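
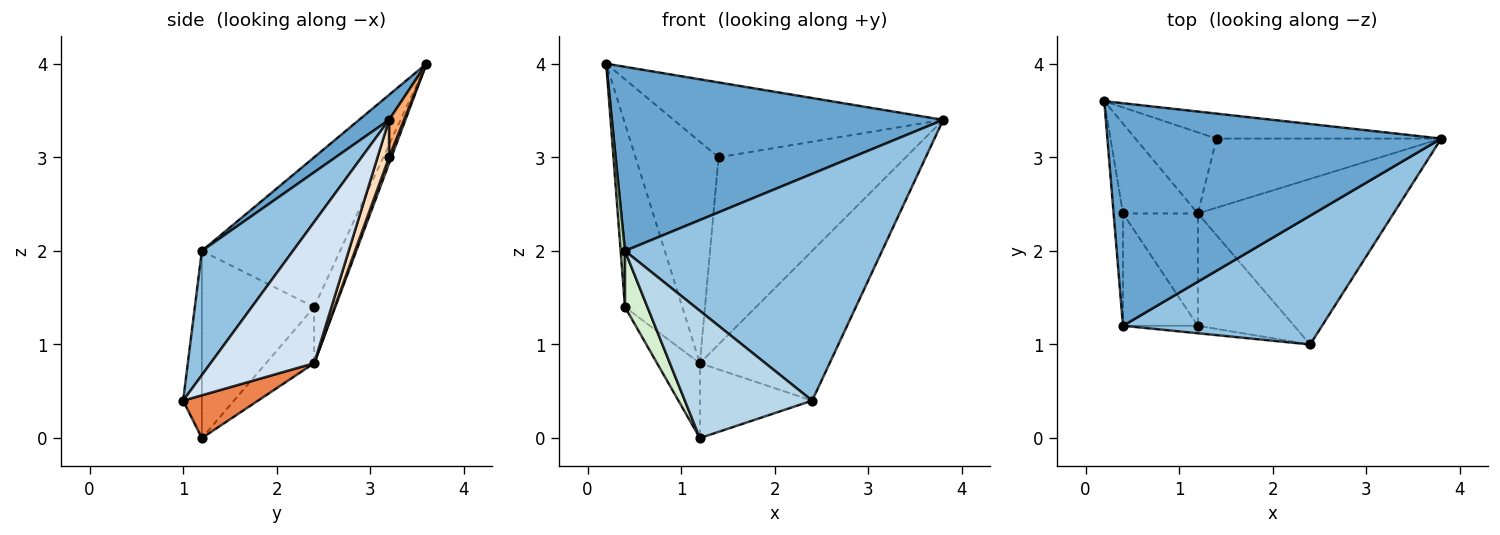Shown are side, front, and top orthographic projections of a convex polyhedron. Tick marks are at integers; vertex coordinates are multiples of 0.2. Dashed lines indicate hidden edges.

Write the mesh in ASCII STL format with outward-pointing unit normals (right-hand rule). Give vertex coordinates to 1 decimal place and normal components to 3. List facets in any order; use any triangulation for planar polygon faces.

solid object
 facet normal 0.058 -0.636 0.769
  outer loop
   vertex 0.4 1.2 2.0
   vertex 3.8 3.2 3.4
   vertex 0.2 3.6 4.0
  endloop
 endfacet
 facet normal 0.294 -0.831 0.472
  outer loop
   vertex 0.4 1.2 2.0
   vertex 2.4 1.0 0.4
   vertex 3.8 3.2 3.4
  endloop
 endfacet
 facet normal -0.145 -0.988 -0.058
  outer loop
   vertex 0.4 1.2 2.0
   vertex 1.2 1.2 0.0
   vertex 2.4 1.0 0.4
  endloop
 endfacet
 facet normal 0.472 0.591 -0.654
  outer loop
   vertex 1.2 2.4 0.8
   vertex 3.8 3.2 3.4
   vertex 2.4 1.0 0.4
  endloop
 endfacet
 facet normal 0.347 0.520 -0.780
  outer loop
   vertex 1.2 2.4 0.8
   vertex 2.4 1.0 0.4
   vertex 1.2 1.2 0.0
  endloop
 endfacet
 facet normal 0.053 0.947 -0.316
  outer loop
   vertex 1.4 3.2 3.0
   vertex 0.2 3.6 4.0
   vertex 3.8 3.2 3.4
  endloop
 endfacet
 facet normal 0.026 0.939 -0.344
  outer loop
   vertex 1.4 3.2 3.0
   vertex 1.2 2.4 0.8
   vertex 0.2 3.6 4.0
  endloop
 endfacet
 facet normal 0.058 0.937 -0.346
  outer loop
   vertex 1.4 3.2 3.0
   vertex 3.8 3.2 3.4
   vertex 1.2 2.4 0.8
  endloop
 endfacet
 facet normal -0.313 0.853 -0.418
  outer loop
   vertex 0.4 2.4 1.4
   vertex 0.2 3.6 4.0
   vertex 1.2 2.4 0.8
  endloop
 endfacet
 facet normal -0.529 0.471 -0.706
  outer loop
   vertex 0.4 2.4 1.4
   vertex 1.2 2.4 0.8
   vertex 1.2 1.2 0.0
  endloop
 endfacet
 facet normal -0.998 -0.031 -0.062
  outer loop
   vertex 0.4 2.4 1.4
   vertex 0.4 1.2 2.0
   vertex 0.2 3.6 4.0
  endloop
 endfacet
 facet normal -0.913 -0.183 -0.365
  outer loop
   vertex 0.4 2.4 1.4
   vertex 1.2 1.2 0.0
   vertex 0.4 1.2 2.0
  endloop
 endfacet
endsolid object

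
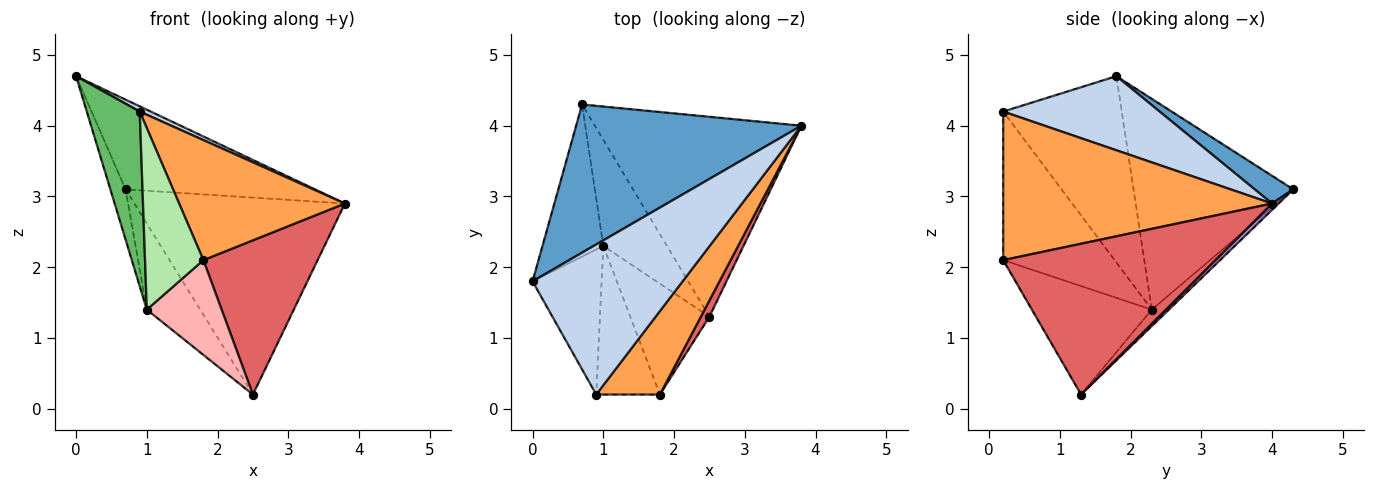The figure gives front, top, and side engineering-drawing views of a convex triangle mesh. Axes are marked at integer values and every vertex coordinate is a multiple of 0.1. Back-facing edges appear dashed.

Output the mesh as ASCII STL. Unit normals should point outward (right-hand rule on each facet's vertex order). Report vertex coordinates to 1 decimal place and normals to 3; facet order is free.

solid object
 facet normal 0.105 0.515 0.851
  outer loop
   vertex 0.7 4.3 3.1
   vertex 0.0 1.8 4.7
   vertex 3.8 4.0 2.9
  endloop
 endfacet
 facet normal 0.443 -0.031 0.896
  outer loop
   vertex 0.9 0.2 4.2
   vertex 3.8 4.0 2.9
   vertex 0.0 1.8 4.7
  endloop
 endfacet
 facet normal 0.800 -0.493 0.343
  outer loop
   vertex 0.9 0.2 4.2
   vertex 1.8 0.2 2.1
   vertex 3.8 4.0 2.9
  endloop
 endfacet
 facet normal -0.957 0.091 -0.276
  outer loop
   vertex 1.0 2.3 1.4
   vertex 0.0 1.8 4.7
   vertex 0.7 4.3 3.1
  endloop
 endfacet
 facet normal -0.865 -0.386 -0.321
  outer loop
   vertex 1.0 2.3 1.4
   vertex 0.9 0.2 4.2
   vertex 0.0 1.8 4.7
  endloop
 endfacet
 facet normal -0.828 -0.434 -0.355
  outer loop
   vertex 1.0 2.3 1.4
   vertex 1.8 0.2 2.1
   vertex 0.9 0.2 4.2
  endloop
 endfacet
 facet normal 0.879 -0.473 0.050
  outer loop
   vertex 2.5 1.3 0.2
   vertex 3.8 4.0 2.9
   vertex 1.8 0.2 2.1
  endloop
 endfacet
 facet normal -0.721 -0.450 -0.526
  outer loop
   vertex 2.5 1.3 0.2
   vertex 1.8 0.2 2.1
   vertex 1.0 2.3 1.4
  endloop
 endfacet
 facet normal 0.022 0.702 -0.712
  outer loop
   vertex 2.5 1.3 0.2
   vertex 0.7 4.3 3.1
   vertex 3.8 4.0 2.9
  endloop
 endfacet
 facet normal -0.197 0.618 -0.761
  outer loop
   vertex 2.5 1.3 0.2
   vertex 1.0 2.3 1.4
   vertex 0.7 4.3 3.1
  endloop
 endfacet
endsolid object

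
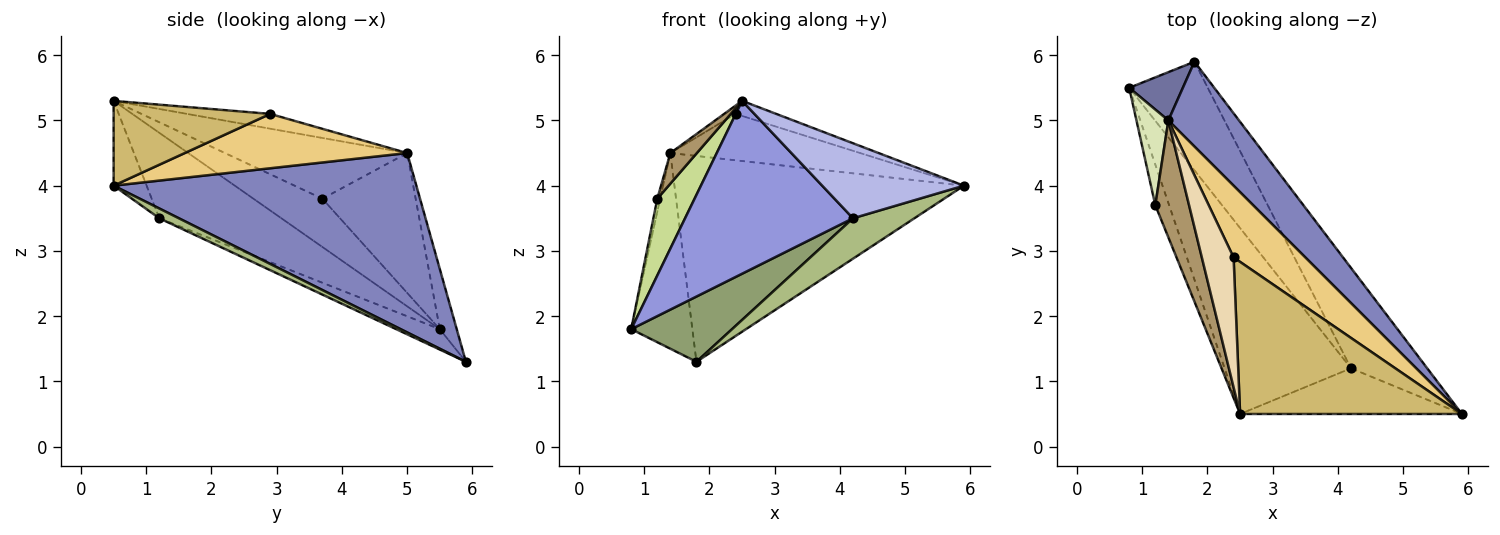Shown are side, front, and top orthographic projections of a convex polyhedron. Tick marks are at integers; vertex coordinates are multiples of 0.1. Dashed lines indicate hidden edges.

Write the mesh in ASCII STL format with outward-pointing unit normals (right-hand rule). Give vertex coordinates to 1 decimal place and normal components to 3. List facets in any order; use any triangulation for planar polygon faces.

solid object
 facet normal -0.259 0.938 0.231
  outer loop
   vertex 1.4 5.0 4.5
   vertex 1.8 5.9 1.3
   vertex 0.8 5.5 1.8
  endloop
 endfacet
 facet normal 0.695 0.665 0.274
  outer loop
   vertex 1.4 5.0 4.5
   vertex 5.9 0.5 4.0
   vertex 1.8 5.9 1.3
  endloop
 endfacet
 facet normal -0.444 -0.610 -0.656
  outer loop
   vertex 4.2 1.2 3.5
   vertex 2.5 0.5 5.3
   vertex 0.8 5.5 1.8
  endloop
 endfacet
 facet normal -0.195 -0.838 -0.510
  outer loop
   vertex 4.2 1.2 3.5
   vertex 5.9 0.5 4.0
   vertex 2.5 0.5 5.3
  endloop
 endfacet
 facet normal -0.217 -0.503 -0.837
  outer loop
   vertex 4.2 1.2 3.5
   vertex 0.8 5.5 1.8
   vertex 1.8 5.9 1.3
  endloop
 endfacet
 facet normal 0.118 -0.371 -0.921
  outer loop
   vertex 4.2 1.2 3.5
   vertex 1.8 5.9 1.3
   vertex 5.9 0.5 4.0
  endloop
 endfacet
 facet normal -0.853 -0.461 -0.244
  outer loop
   vertex 1.2 3.7 3.8
   vertex 0.8 5.5 1.8
   vertex 2.5 0.5 5.3
  endloop
 endfacet
 facet normal -0.975 0.030 0.222
  outer loop
   vertex 1.2 3.7 3.8
   vertex 1.4 5.0 4.5
   vertex 0.8 5.5 1.8
  endloop
 endfacet
 facet normal -0.867 -0.126 0.482
  outer loop
   vertex 1.2 3.7 3.8
   vertex 2.5 0.5 5.3
   vertex 1.4 5.0 4.5
  endloop
 endfacet
 facet normal 0.356 0.092 0.930
  outer loop
   vertex 2.4 2.9 5.1
   vertex 2.5 0.5 5.3
   vertex 5.9 0.5 4.0
  endloop
 endfacet
 facet normal 0.537 0.458 0.709
  outer loop
   vertex 2.4 2.9 5.1
   vertex 5.9 0.5 4.0
   vertex 1.4 5.0 4.5
  endloop
 endfacet
 facet normal -0.421 0.058 0.905
  outer loop
   vertex 2.4 2.9 5.1
   vertex 1.4 5.0 4.5
   vertex 2.5 0.5 5.3
  endloop
 endfacet
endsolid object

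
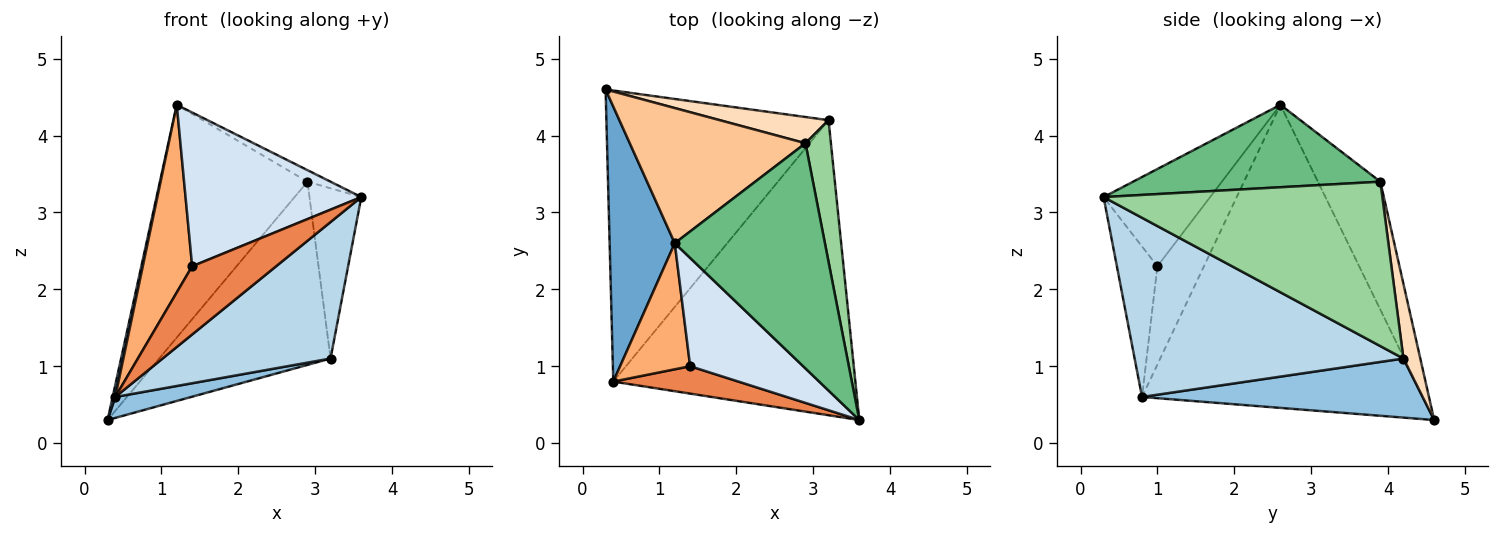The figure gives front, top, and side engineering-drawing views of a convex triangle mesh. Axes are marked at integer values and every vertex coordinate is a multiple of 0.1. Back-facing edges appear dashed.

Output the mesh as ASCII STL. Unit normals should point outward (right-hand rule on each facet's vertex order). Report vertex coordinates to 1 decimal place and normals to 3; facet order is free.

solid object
 facet normal -0.978 -0.009 0.210
  outer loop
   vertex 0.4 0.8 0.6
   vertex 1.2 2.6 4.4
   vertex 0.3 4.6 0.3
  endloop
 endfacet
 facet normal 0.256 -0.069 -0.964
  outer loop
   vertex 3.2 4.2 1.1
   vertex 0.4 0.8 0.6
   vertex 0.3 4.6 0.3
  endloop
 endfacet
 facet normal 0.558 -0.348 -0.753
  outer loop
   vertex 3.2 4.2 1.1
   vertex 3.6 0.3 3.2
   vertex 0.4 0.8 0.6
  endloop
 endfacet
 facet normal -0.444 -0.733 0.516
  outer loop
   vertex 1.4 1.0 2.3
   vertex 3.6 0.3 3.2
   vertex 1.2 2.6 4.4
  endloop
 endfacet
 facet normal -0.409 -0.847 0.340
  outer loop
   vertex 1.4 1.0 2.3
   vertex 0.4 0.8 0.6
   vertex 3.6 0.3 3.2
  endloop
 endfacet
 facet normal -0.616 -0.654 0.439
  outer loop
   vertex 1.4 1.0 2.3
   vertex 1.2 2.6 4.4
   vertex 0.4 0.8 0.6
  endloop
 endfacet
 facet normal -0.344 0.812 0.472
  outer loop
   vertex 2.9 3.9 3.4
   vertex 0.3 4.6 0.3
   vertex 1.2 2.6 4.4
  endloop
 endfacet
 facet normal 0.097 0.985 0.141
  outer loop
   vertex 2.9 3.9 3.4
   vertex 3.2 4.2 1.1
   vertex 0.3 4.6 0.3
  endloop
 endfacet
 facet normal 0.481 0.045 0.876
  outer loop
   vertex 2.9 3.9 3.4
   vertex 1.2 2.6 4.4
   vertex 3.6 0.3 3.2
  endloop
 endfacet
 facet normal 0.972 0.181 0.150
  outer loop
   vertex 2.9 3.9 3.4
   vertex 3.6 0.3 3.2
   vertex 3.2 4.2 1.1
  endloop
 endfacet
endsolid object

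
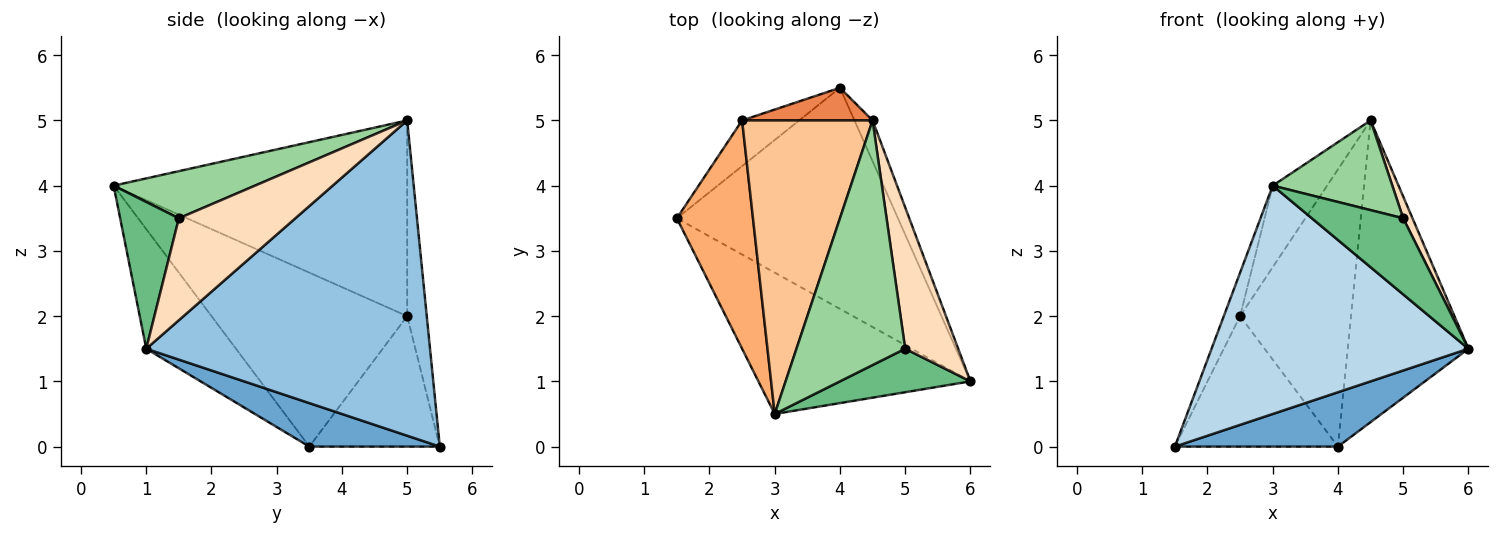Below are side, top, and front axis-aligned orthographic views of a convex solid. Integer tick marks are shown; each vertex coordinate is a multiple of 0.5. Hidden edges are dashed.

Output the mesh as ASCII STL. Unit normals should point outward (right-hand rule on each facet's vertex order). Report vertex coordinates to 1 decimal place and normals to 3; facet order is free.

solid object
 facet normal 0.188 -0.235 -0.954
  outer loop
   vertex 4.0 5.5 0.0
   vertex 6.0 1.0 1.5
   vertex 1.5 3.5 0.0
  endloop
 endfacet
 facet normal 0.919 0.391 -0.053
  outer loop
   vertex 4.5 5.0 5.0
   vertex 6.0 1.0 1.5
   vertex 4.0 5.5 0.0
  endloop
 endfacet
 facet normal -0.285 -0.815 -0.505
  outer loop
   vertex 3.0 0.5 4.0
   vertex 1.5 3.5 0.0
   vertex 6.0 1.0 1.5
  endloop
 endfacet
 facet normal -0.603 0.753 -0.264
  outer loop
   vertex 2.5 5.0 2.0
   vertex 4.0 5.5 0.0
   vertex 1.5 3.5 0.0
  endloop
 endfacet
 facet normal -0.173 0.978 0.115
  outer loop
   vertex 2.5 5.0 2.0
   vertex 4.5 5.0 5.0
   vertex 4.0 5.5 0.0
  endloop
 endfacet
 facet normal -0.913 0.076 0.400
  outer loop
   vertex 2.5 5.0 2.0
   vertex 1.5 3.5 0.0
   vertex 3.0 0.5 4.0
  endloop
 endfacet
 facet normal -0.822 0.152 0.548
  outer loop
   vertex 2.5 5.0 2.0
   vertex 3.0 0.5 4.0
   vertex 4.5 5.0 5.0
  endloop
 endfacet
 facet normal 0.885 -0.071 0.460
  outer loop
   vertex 5.0 1.5 3.5
   vertex 6.0 1.0 1.5
   vertex 4.5 5.0 5.0
  endloop
 endfacet
 facet normal 0.487 -0.758 0.433
  outer loop
   vertex 5.0 1.5 3.5
   vertex 3.0 0.5 4.0
   vertex 6.0 1.0 1.5
  endloop
 endfacet
 facet normal 0.377 -0.319 0.870
  outer loop
   vertex 5.0 1.5 3.5
   vertex 4.5 5.0 5.0
   vertex 3.0 0.5 4.0
  endloop
 endfacet
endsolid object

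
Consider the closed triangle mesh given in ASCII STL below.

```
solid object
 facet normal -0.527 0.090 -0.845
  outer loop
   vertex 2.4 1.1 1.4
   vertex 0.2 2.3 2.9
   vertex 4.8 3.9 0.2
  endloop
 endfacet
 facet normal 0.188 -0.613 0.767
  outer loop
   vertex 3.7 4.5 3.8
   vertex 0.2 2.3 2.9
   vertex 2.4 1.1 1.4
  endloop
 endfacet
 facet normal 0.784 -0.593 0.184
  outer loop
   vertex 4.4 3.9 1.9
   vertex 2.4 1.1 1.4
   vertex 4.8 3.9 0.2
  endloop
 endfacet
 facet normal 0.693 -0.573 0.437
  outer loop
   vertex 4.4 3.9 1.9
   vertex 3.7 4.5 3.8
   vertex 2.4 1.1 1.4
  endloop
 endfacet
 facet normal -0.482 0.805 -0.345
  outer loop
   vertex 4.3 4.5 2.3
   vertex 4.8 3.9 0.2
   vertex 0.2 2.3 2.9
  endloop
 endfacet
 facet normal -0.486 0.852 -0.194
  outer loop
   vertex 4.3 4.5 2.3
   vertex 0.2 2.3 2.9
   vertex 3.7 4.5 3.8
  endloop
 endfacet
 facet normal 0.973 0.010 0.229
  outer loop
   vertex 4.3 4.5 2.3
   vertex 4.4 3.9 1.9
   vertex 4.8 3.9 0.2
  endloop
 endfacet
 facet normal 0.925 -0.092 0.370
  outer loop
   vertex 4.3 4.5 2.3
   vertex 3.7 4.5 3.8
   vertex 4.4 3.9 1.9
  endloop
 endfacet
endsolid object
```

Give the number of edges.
12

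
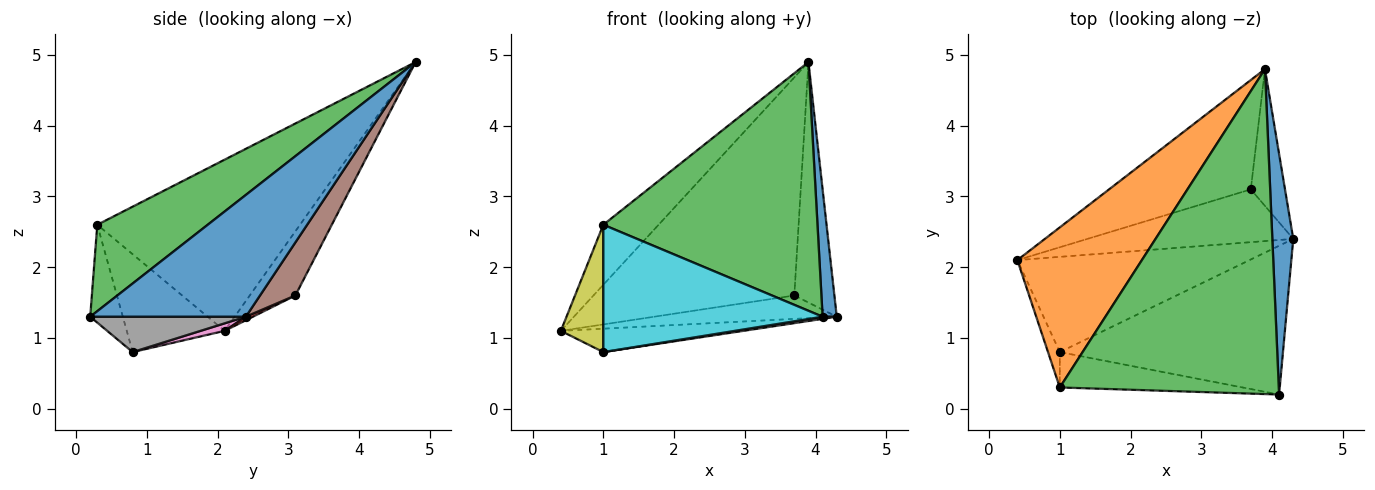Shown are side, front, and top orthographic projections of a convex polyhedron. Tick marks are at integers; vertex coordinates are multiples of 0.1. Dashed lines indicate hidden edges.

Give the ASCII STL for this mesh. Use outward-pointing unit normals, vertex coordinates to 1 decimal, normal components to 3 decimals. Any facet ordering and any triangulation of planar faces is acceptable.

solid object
 facet normal 0.982 -0.089 0.169
  outer loop
   vertex 4.1 0.2 1.3
   vertex 4.3 2.4 1.3
   vertex 3.9 4.8 4.9
  endloop
 endfacet
 facet normal -0.790 0.215 0.574
  outer loop
   vertex 1.0 0.3 2.6
   vertex 3.9 4.8 4.9
   vertex 0.4 2.1 1.1
  endloop
 endfacet
 facet normal 0.299 -0.580 0.758
  outer loop
   vertex 1.0 0.3 2.6
   vertex 4.1 0.2 1.3
   vertex 3.9 4.8 4.9
  endloop
 endfacet
 facet normal 0.016 0.405 -0.914
  outer loop
   vertex 3.7 3.1 1.6
   vertex 4.3 2.4 1.3
   vertex 0.4 2.1 1.1
  endloop
 endfacet
 facet normal -0.199 0.876 -0.439
  outer loop
   vertex 3.7 3.1 1.6
   vertex 0.4 2.1 1.1
   vertex 3.9 4.8 4.9
  endloop
 endfacet
 facet normal 0.609 0.690 -0.392
  outer loop
   vertex 3.7 3.1 1.6
   vertex 3.9 4.8 4.9
   vertex 4.3 2.4 1.3
  endloop
 endfacet
 facet normal 0.031 0.238 -0.971
  outer loop
   vertex 1.0 0.8 0.8
   vertex 0.4 2.1 1.1
   vertex 4.3 2.4 1.3
  endloop
 endfacet
 facet normal 0.157 -0.014 -0.988
  outer loop
   vertex 1.0 0.8 0.8
   vertex 4.3 2.4 1.3
   vertex 4.1 0.2 1.3
  endloop
 endfacet
 facet normal -0.912 -0.396 -0.110
  outer loop
   vertex 1.0 0.8 0.8
   vertex 1.0 0.3 2.6
   vertex 0.4 2.1 1.1
  endloop
 endfacet
 facet normal -0.142 -0.954 -0.265
  outer loop
   vertex 1.0 0.8 0.8
   vertex 4.1 0.2 1.3
   vertex 1.0 0.3 2.6
  endloop
 endfacet
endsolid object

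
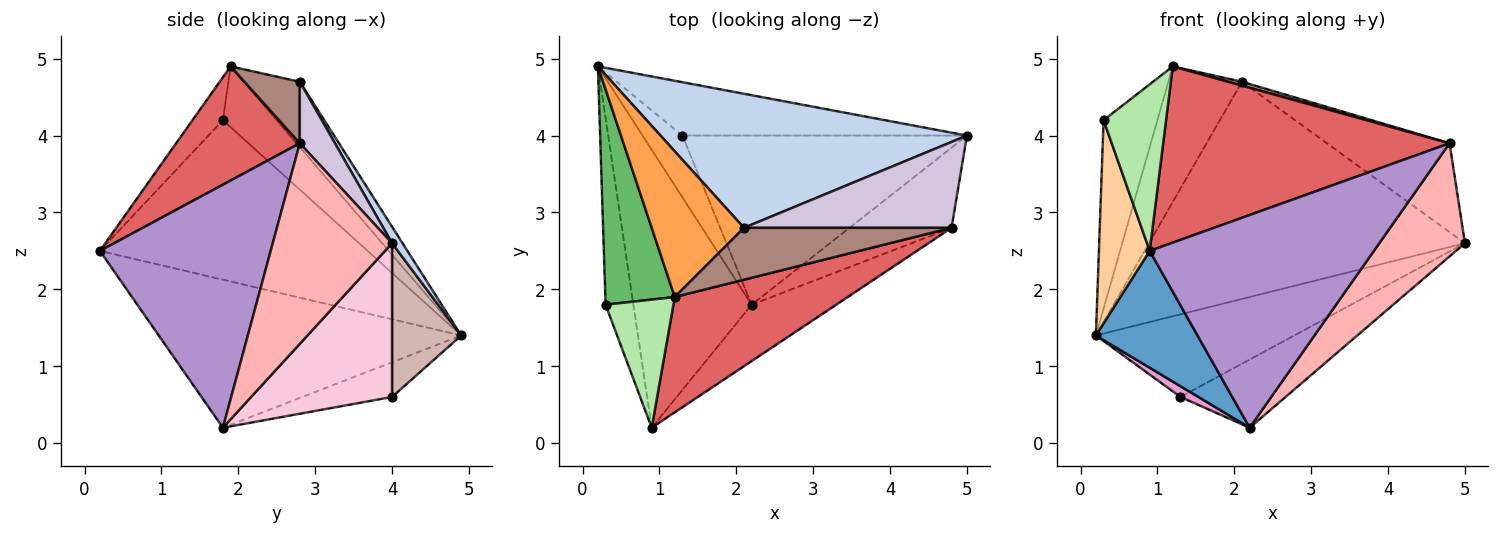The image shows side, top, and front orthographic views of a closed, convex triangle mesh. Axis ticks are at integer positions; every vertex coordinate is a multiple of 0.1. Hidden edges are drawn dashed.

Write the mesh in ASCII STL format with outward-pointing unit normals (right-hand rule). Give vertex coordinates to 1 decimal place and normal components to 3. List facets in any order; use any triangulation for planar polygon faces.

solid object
 facet normal -0.756 -0.254 -0.604
  outer loop
   vertex 2.2 1.8 0.2
   vertex 0.9 0.2 2.5
   vertex 0.2 4.9 1.4
  endloop
 endfacet
 facet normal 0.028 0.851 0.525
  outer loop
   vertex 2.1 2.8 4.7
   vertex 5.0 4.0 2.6
   vertex 0.2 4.9 1.4
  endloop
 endfacet
 facet normal -0.460 0.605 0.650
  outer loop
   vertex 2.1 2.8 4.7
   vertex 0.2 4.9 1.4
   vertex 1.2 1.9 4.9
  endloop
 endfacet
 facet normal -0.968 -0.184 -0.169
  outer loop
   vertex 0.3 1.8 4.2
   vertex 0.2 4.9 1.4
   vertex 0.9 0.2 2.5
  endloop
 endfacet
 facet normal -0.550 0.550 0.629
  outer loop
   vertex 0.3 1.8 4.2
   vertex 1.2 1.9 4.9
   vertex 0.2 4.9 1.4
  endloop
 endfacet
 facet normal -0.360 -0.739 0.569
  outer loop
   vertex 0.3 1.8 4.2
   vertex 0.9 0.2 2.5
   vertex 1.2 1.9 4.9
  endloop
 endfacet
 facet normal 0.340 -0.787 0.515
  outer loop
   vertex 4.8 2.8 3.9
   vertex 1.2 1.9 4.9
   vertex 0.9 0.2 2.5
  endloop
 endfacet
 facet normal 0.751 -0.539 -0.382
  outer loop
   vertex 4.8 2.8 3.9
   vertex 2.2 1.8 0.2
   vertex 5.0 4.0 2.6
  endloop
 endfacet
 facet normal 0.593 -0.778 -0.206
  outer loop
   vertex 4.8 2.8 3.9
   vertex 0.9 0.2 2.5
   vertex 2.2 1.8 0.2
  endloop
 endfacet
 facet normal 0.202 0.704 0.681
  outer loop
   vertex 4.8 2.8 3.9
   vertex 5.0 4.0 2.6
   vertex 2.1 2.8 4.7
  endloop
 endfacet
 facet normal 0.283 -0.071 0.956
  outer loop
   vertex 4.8 2.8 3.9
   vertex 2.1 2.8 4.7
   vertex 1.2 1.9 4.9
  endloop
 endfacet
 facet normal 0.281 0.806 -0.520
  outer loop
   vertex 1.3 4.0 0.6
   vertex 0.2 4.9 1.4
   vertex 5.0 4.0 2.6
  endloop
 endfacet
 facet normal -0.651 -0.130 -0.748
  outer loop
   vertex 1.3 4.0 0.6
   vertex 2.2 1.8 0.2
   vertex 0.2 4.9 1.4
  endloop
 endfacet
 facet normal 0.448 0.334 -0.829
  outer loop
   vertex 1.3 4.0 0.6
   vertex 5.0 4.0 2.6
   vertex 2.2 1.8 0.2
  endloop
 endfacet
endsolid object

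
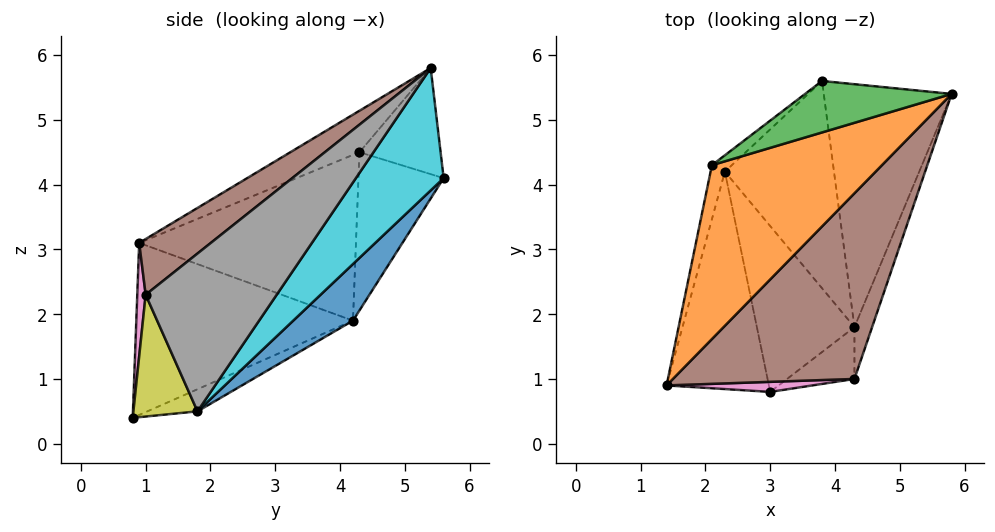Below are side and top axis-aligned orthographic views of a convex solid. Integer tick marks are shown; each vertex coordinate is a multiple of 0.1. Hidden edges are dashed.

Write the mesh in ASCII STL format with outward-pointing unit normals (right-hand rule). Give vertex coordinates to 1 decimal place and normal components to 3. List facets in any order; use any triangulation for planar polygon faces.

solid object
 facet normal -0.858 0.048 -0.511
  outer loop
   vertex 2.3 4.2 1.9
   vertex 3.0 0.8 0.4
   vertex 1.4 0.9 3.1
  endloop
 endfacet
 facet normal -0.224 -0.331 0.917
  outer loop
   vertex 2.1 4.3 4.5
   vertex 1.4 0.9 3.1
   vertex 5.8 5.4 5.8
  endloop
 endfacet
 facet normal -0.411 0.713 0.568
  outer loop
   vertex 2.1 4.3 4.5
   vertex 5.8 5.4 5.8
   vertex 3.8 5.6 4.1
  endloop
 endfacet
 facet normal -0.969 0.234 -0.084
  outer loop
   vertex 2.1 4.3 4.5
   vertex 2.3 4.2 1.9
   vertex 1.4 0.9 3.1
  endloop
 endfacet
 facet normal -0.617 0.783 -0.078
  outer loop
   vertex 2.1 4.3 4.5
   vertex 3.8 5.6 4.1
   vertex 2.3 4.2 1.9
  endloop
 endfacet
 facet normal 0.222 -0.652 0.725
  outer loop
   vertex 4.3 1.0 2.3
   vertex 5.8 5.4 5.8
   vertex 1.4 0.9 3.1
  endloop
 endfacet
 facet normal 0.053 -0.996 0.068
  outer loop
   vertex 4.3 1.0 2.3
   vertex 1.4 0.9 3.1
   vertex 3.0 0.8 0.4
  endloop
 endfacet
 facet normal 0.964 -0.243 -0.108
  outer loop
   vertex 4.3 1.8 0.5
   vertex 5.8 5.4 5.8
   vertex 4.3 1.0 2.3
  endloop
 endfacet
 facet normal 0.592 -0.737 -0.327
  outer loop
   vertex 4.3 1.8 0.5
   vertex 4.3 1.0 2.3
   vertex 3.0 0.8 0.4
  endloop
 endfacet
 facet normal 0.547 0.613 -0.571
  outer loop
   vertex 4.3 1.8 0.5
   vertex 3.8 5.6 4.1
   vertex 5.8 5.4 5.8
  endloop
 endfacet
 facet normal 0.342 0.670 -0.659
  outer loop
   vertex 4.3 1.8 0.5
   vertex 2.3 4.2 1.9
   vertex 3.8 5.6 4.1
  endloop
 endfacet
 facet normal -0.206 0.359 -0.910
  outer loop
   vertex 4.3 1.8 0.5
   vertex 3.0 0.8 0.4
   vertex 2.3 4.2 1.9
  endloop
 endfacet
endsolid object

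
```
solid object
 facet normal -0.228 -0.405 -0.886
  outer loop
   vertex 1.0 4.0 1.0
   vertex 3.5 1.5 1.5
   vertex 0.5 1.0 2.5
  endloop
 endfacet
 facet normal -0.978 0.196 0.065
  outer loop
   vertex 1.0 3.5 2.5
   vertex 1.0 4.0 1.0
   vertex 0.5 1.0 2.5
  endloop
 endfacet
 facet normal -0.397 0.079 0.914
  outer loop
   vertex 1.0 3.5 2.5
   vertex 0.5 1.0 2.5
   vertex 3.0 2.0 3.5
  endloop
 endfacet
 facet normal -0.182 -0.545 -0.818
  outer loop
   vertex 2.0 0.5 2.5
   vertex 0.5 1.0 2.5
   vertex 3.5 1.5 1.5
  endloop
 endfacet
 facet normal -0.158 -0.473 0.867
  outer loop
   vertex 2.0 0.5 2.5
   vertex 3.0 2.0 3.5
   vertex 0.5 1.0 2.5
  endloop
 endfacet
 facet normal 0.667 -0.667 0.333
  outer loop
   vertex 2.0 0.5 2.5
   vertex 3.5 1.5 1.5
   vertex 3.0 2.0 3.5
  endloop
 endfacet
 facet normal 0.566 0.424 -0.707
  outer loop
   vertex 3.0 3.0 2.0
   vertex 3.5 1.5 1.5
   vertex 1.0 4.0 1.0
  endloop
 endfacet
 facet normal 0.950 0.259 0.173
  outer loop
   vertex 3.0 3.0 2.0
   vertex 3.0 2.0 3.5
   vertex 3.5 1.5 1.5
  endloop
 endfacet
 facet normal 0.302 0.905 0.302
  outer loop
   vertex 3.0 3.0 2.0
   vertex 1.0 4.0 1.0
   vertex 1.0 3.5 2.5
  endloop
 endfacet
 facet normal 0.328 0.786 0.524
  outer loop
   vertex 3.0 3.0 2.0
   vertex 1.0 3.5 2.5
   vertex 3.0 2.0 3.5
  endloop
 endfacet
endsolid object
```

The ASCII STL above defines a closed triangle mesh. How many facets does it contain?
10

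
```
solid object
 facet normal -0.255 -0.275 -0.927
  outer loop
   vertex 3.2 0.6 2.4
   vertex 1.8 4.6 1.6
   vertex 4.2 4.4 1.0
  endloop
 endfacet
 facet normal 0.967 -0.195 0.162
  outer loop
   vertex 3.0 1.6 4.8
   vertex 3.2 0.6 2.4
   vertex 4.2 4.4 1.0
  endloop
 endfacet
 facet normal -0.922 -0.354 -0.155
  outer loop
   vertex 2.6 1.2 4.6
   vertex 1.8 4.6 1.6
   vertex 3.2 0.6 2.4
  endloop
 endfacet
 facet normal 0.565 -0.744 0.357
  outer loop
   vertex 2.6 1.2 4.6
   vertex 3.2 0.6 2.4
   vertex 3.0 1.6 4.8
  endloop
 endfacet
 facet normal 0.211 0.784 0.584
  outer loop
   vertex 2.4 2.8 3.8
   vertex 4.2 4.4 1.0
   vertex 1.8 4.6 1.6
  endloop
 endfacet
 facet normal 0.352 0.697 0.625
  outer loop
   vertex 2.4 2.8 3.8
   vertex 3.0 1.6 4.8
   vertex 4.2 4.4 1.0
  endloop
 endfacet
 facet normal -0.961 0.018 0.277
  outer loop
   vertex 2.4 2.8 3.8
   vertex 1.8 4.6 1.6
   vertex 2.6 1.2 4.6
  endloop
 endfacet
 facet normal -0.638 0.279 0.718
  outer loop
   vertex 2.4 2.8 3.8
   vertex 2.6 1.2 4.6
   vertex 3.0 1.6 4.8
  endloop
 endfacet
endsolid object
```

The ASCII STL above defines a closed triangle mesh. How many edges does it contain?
12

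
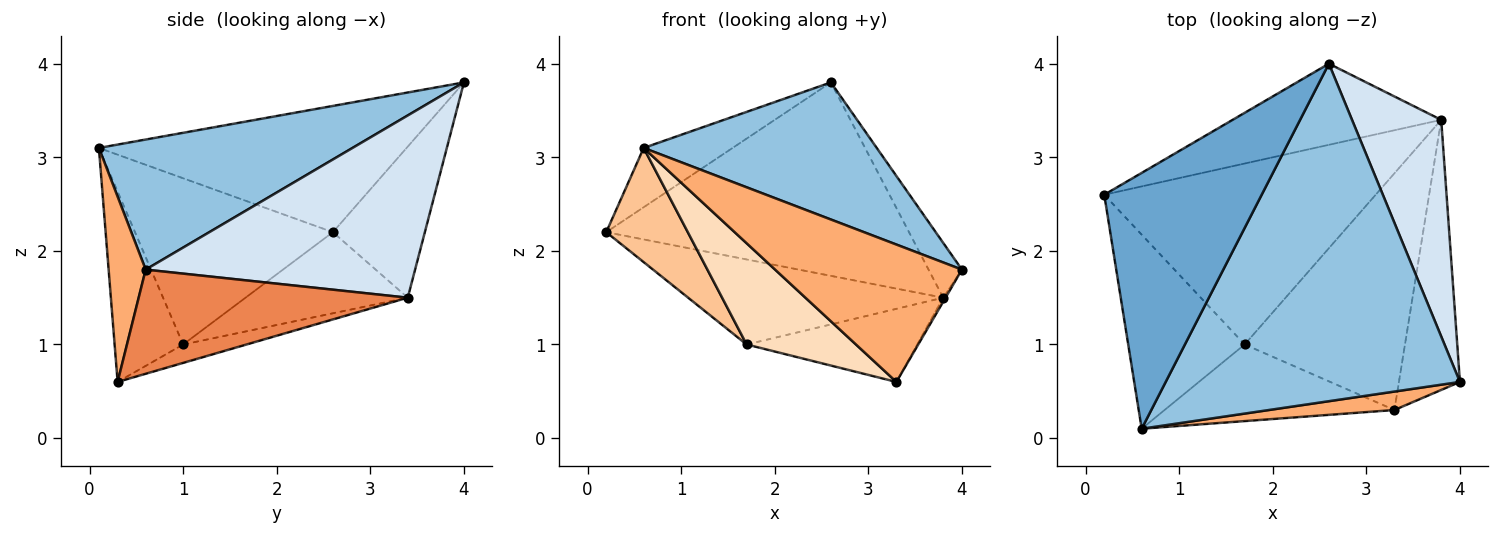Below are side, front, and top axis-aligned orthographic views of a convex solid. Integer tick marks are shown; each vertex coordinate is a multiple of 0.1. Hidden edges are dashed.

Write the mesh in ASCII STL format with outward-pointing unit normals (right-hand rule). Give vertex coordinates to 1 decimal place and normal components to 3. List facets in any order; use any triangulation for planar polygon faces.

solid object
 facet normal -0.616 0.178 0.768
  outer loop
   vertex 0.6 0.1 3.1
   vertex 2.6 4.0 3.8
   vertex 0.2 2.6 2.2
  endloop
 endfacet
 facet normal 0.379 -0.348 0.857
  outer loop
   vertex 0.6 0.1 3.1
   vertex 4.0 0.6 1.8
   vertex 2.6 4.0 3.8
  endloop
 endfacet
 facet normal -0.270 0.888 -0.372
  outer loop
   vertex 3.8 3.4 1.5
   vertex 0.2 2.6 2.2
   vertex 2.6 4.0 3.8
  endloop
 endfacet
 facet normal 0.893 0.111 0.437
  outer loop
   vertex 3.8 3.4 1.5
   vertex 2.6 4.0 3.8
   vertex 4.0 0.6 1.8
  endloop
 endfacet
 facet normal 0.863 0.008 -0.505
  outer loop
   vertex 3.3 0.3 0.6
   vertex 3.8 3.4 1.5
   vertex 4.0 0.6 1.8
  endloop
 endfacet
 facet normal 0.193 -0.972 0.131
  outer loop
   vertex 3.3 0.3 0.6
   vertex 4.0 0.6 1.8
   vertex 0.6 0.1 3.1
  endloop
 endfacet
 facet normal -0.776 -0.320 -0.544
  outer loop
   vertex 1.7 1.0 1.0
   vertex 0.6 0.1 3.1
   vertex 0.2 2.6 2.2
  endloop
 endfacet
 facet normal -0.447 -0.713 -0.540
  outer loop
   vertex 1.7 1.0 1.0
   vertex 3.3 0.3 0.6
   vertex 0.6 0.1 3.1
  endloop
 endfacet
 facet normal -0.261 0.410 -0.874
  outer loop
   vertex 1.7 1.0 1.0
   vertex 0.2 2.6 2.2
   vertex 3.8 3.4 1.5
  endloop
 endfacet
 facet normal -0.109 0.293 -0.950
  outer loop
   vertex 1.7 1.0 1.0
   vertex 3.8 3.4 1.5
   vertex 3.3 0.3 0.6
  endloop
 endfacet
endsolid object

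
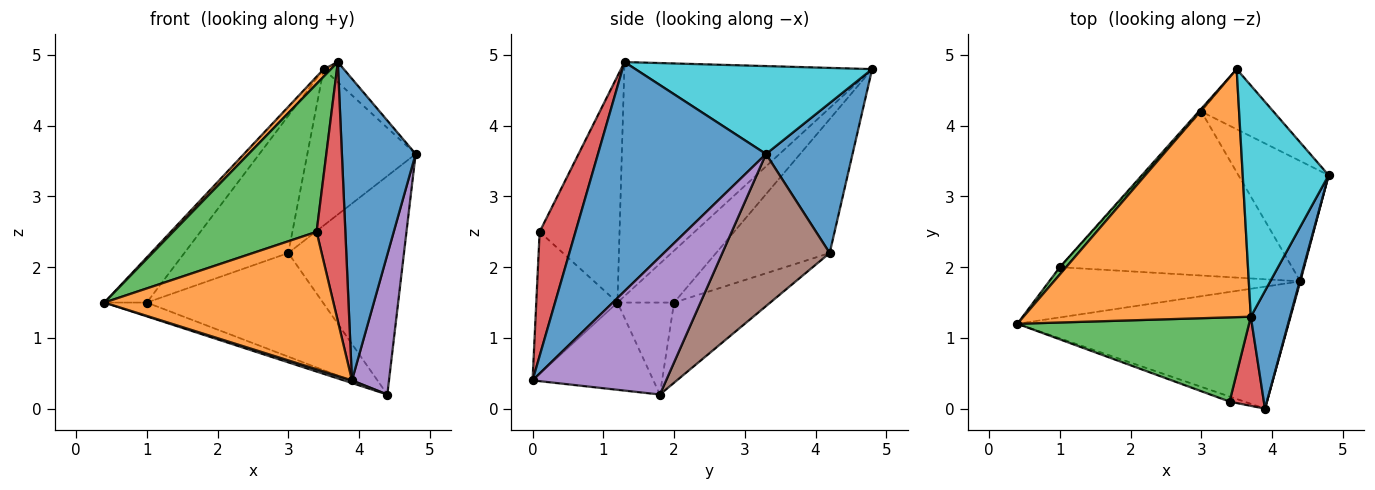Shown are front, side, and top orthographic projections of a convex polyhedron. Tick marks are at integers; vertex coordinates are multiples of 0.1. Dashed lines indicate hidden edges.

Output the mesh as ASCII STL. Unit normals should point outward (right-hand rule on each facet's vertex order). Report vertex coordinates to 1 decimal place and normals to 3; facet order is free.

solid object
 facet normal 0.905 -0.397 0.155
  outer loop
   vertex 3.7 1.3 4.9
   vertex 3.9 0.0 0.4
   vertex 4.8 3.3 3.6
  endloop
 endfacet
 facet normal -0.334 -0.942 -0.035
  outer loop
   vertex 3.4 0.1 2.5
   vertex 0.4 1.2 1.5
   vertex 3.9 0.0 0.4
  endloop
 endfacet
 facet normal -0.435 -0.782 0.446
  outer loop
   vertex 3.4 0.1 2.5
   vertex 3.7 1.3 4.9
   vertex 0.4 1.2 1.5
  endloop
 endfacet
 facet normal 0.762 -0.612 0.211
  outer loop
   vertex 3.4 0.1 2.5
   vertex 3.9 0.0 0.4
   vertex 3.7 1.3 4.9
  endloop
 endfacet
 facet normal 0.964 -0.267 0.005
  outer loop
   vertex 4.4 1.8 0.2
   vertex 4.8 3.3 3.6
   vertex 3.9 0.0 0.4
  endloop
 endfacet
 facet normal 0.631 0.680 -0.374
  outer loop
   vertex 4.4 1.8 0.2
   vertex 3.0 4.2 2.2
   vertex 4.8 3.3 3.6
  endloop
 endfacet
 facet normal -0.280 0.513 -0.811
  outer loop
   vertex 4.4 1.8 0.2
   vertex 1.0 2.0 1.5
   vertex 3.0 4.2 2.2
  endloop
 endfacet
 facet normal -0.306 -0.021 -0.952
  outer loop
   vertex 4.4 1.8 0.2
   vertex 3.9 0.0 0.4
   vertex 0.4 1.2 1.5
  endloop
 endfacet
 facet normal -0.333 0.250 -0.909
  outer loop
   vertex 4.4 1.8 0.2
   vertex 0.4 1.2 1.5
   vertex 1.0 2.0 1.5
  endloop
 endfacet
 facet normal 0.714 0.061 0.698
  outer loop
   vertex 3.5 4.8 4.8
   vertex 3.7 1.3 4.9
   vertex 4.8 3.3 3.6
  endloop
 endfacet
 facet normal 0.598 0.748 -0.288
  outer loop
   vertex 3.5 4.8 4.8
   vertex 4.8 3.3 3.6
   vertex 3.0 4.2 2.2
  endloop
 endfacet
 facet normal -0.717 -0.021 0.697
  outer loop
   vertex 3.5 4.8 4.8
   vertex 0.4 1.2 1.5
   vertex 3.7 1.3 4.9
  endloop
 endfacet
 facet normal -0.796 0.597 0.097
  outer loop
   vertex 3.5 4.8 4.8
   vertex 1.0 2.0 1.5
   vertex 0.4 1.2 1.5
  endloop
 endfacet
 facet normal -0.738 0.675 -0.014
  outer loop
   vertex 3.5 4.8 4.8
   vertex 3.0 4.2 2.2
   vertex 1.0 2.0 1.5
  endloop
 endfacet
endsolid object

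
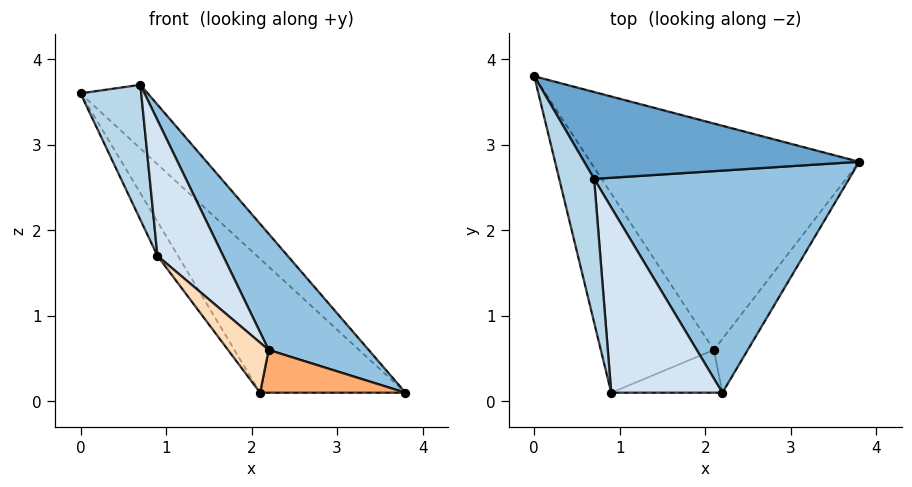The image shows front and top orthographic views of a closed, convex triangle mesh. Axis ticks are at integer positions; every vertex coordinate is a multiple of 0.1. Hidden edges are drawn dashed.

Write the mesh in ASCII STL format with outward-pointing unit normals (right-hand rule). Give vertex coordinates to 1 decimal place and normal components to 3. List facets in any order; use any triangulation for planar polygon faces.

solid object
 facet normal 0.668 0.440 0.600
  outer loop
   vertex 0.7 2.6 3.7
   vertex 3.8 2.8 0.1
   vertex 0.0 3.8 3.6
  endloop
 endfacet
 facet normal 0.727 -0.318 0.608
  outer loop
   vertex 0.7 2.6 3.7
   vertex 2.2 0.1 0.6
   vertex 3.8 2.8 0.1
  endloop
 endfacet
 facet normal -0.788 -0.422 0.449
  outer loop
   vertex 0.9 0.1 1.7
   vertex 0.7 2.6 3.7
   vertex 0.0 3.8 3.6
  endloop
 endfacet
 facet normal 0.564 -0.488 0.666
  outer loop
   vertex 0.9 0.1 1.7
   vertex 2.2 0.1 0.6
   vertex 0.7 2.6 3.7
  endloop
 endfacet
 facet normal -0.550 0.425 -0.719
  outer loop
   vertex 2.1 0.6 0.1
   vertex 0.0 3.8 3.6
   vertex 3.8 2.8 0.1
  endloop
 endfacet
 facet normal 0.627 -0.485 -0.610
  outer loop
   vertex 2.1 0.6 0.1
   vertex 3.8 2.8 0.1
   vertex 2.2 0.1 0.6
  endloop
 endfacet
 facet normal -0.811 0.099 -0.577
  outer loop
   vertex 2.1 0.6 0.1
   vertex 0.9 0.1 1.7
   vertex 0.0 3.8 3.6
  endloop
 endfacet
 facet normal -0.482 -0.666 -0.570
  outer loop
   vertex 2.1 0.6 0.1
   vertex 2.2 0.1 0.6
   vertex 0.9 0.1 1.7
  endloop
 endfacet
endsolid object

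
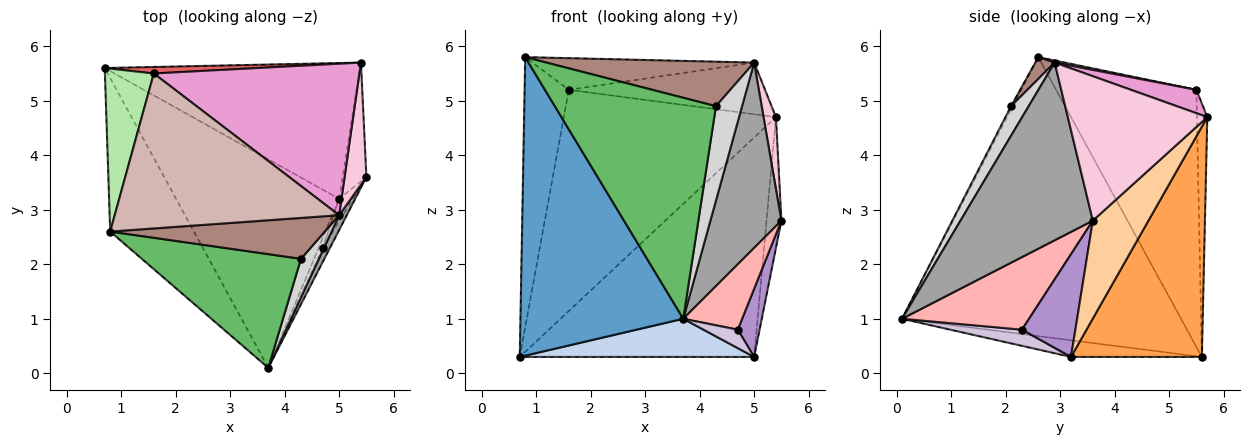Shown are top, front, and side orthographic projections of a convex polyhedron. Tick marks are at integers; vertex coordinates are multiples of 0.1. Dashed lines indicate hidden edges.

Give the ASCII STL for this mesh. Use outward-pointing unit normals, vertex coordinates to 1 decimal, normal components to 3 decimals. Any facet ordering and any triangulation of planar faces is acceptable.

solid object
 facet normal -0.836 -0.488 -0.251
  outer loop
   vertex 0.8 2.6 5.8
   vertex 0.7 5.6 0.3
   vertex 3.7 0.1 1.0
  endloop
 endfacet
 facet normal -0.100 -0.179 -0.979
  outer loop
   vertex 5.0 3.2 0.3
   vertex 3.7 0.1 1.0
   vertex 0.7 5.6 0.3
  endloop
 endfacet
 facet normal 0.429 0.768 -0.475
  outer loop
   vertex 5.0 3.2 0.3
   vertex 0.7 5.6 0.3
   vertex 5.4 5.7 4.7
  endloop
 endfacet
 facet normal 0.941 0.251 -0.228
  outer loop
   vertex 5.0 3.2 0.3
   vertex 5.4 5.7 4.7
   vertex 5.5 3.6 2.8
  endloop
 endfacet
 facet normal -0.009 -0.889 0.457
  outer loop
   vertex 4.3 2.1 4.9
   vertex 0.8 2.6 5.8
   vertex 3.7 0.1 1.0
  endloop
 endfacet
 facet normal -0.938 0.296 0.178
  outer loop
   vertex 1.6 5.5 5.2
   vertex 0.7 5.6 0.3
   vertex 0.8 2.6 5.8
  endloop
 endfacet
 facet normal -0.049 0.998 0.029
  outer loop
   vertex 1.6 5.5 5.2
   vertex 5.4 5.7 4.7
   vertex 0.7 5.6 0.3
  endloop
 endfacet
 facet normal 0.904 -0.419 -0.089
  outer loop
   vertex 4.7 2.3 0.8
   vertex 5.5 3.6 2.8
   vertex 3.7 0.1 1.0
  endloop
 endfacet
 facet normal 0.919 -0.375 -0.124
  outer loop
   vertex 4.7 2.3 0.8
   vertex 5.0 3.2 0.3
   vertex 5.5 3.6 2.8
  endloop
 endfacet
 facet normal 0.878 -0.420 -0.229
  outer loop
   vertex 4.7 2.3 0.8
   vertex 3.7 0.1 1.0
   vertex 5.0 3.2 0.3
  endloop
 endfacet
 facet normal 0.069 -0.735 0.675
  outer loop
   vertex 5.0 2.9 5.7
   vertex 0.8 2.6 5.8
   vertex 4.3 2.1 4.9
  endloop
 endfacet
 facet normal 0.009 0.200 0.980
  outer loop
   vertex 5.0 2.9 5.7
   vertex 1.6 5.5 5.2
   vertex 0.8 2.6 5.8
  endloop
 endfacet
 facet normal 0.107 0.321 0.941
  outer loop
   vertex 5.0 2.9 5.7
   vertex 5.4 5.7 4.7
   vertex 1.6 5.5 5.2
  endloop
 endfacet
 facet normal 0.985 -0.088 0.149
  outer loop
   vertex 5.0 2.9 5.7
   vertex 5.5 3.6 2.8
   vertex 5.4 5.7 4.7
  endloop
 endfacet
 facet normal 0.881 -0.472 0.038
  outer loop
   vertex 5.0 2.9 5.7
   vertex 3.7 0.1 1.0
   vertex 5.5 3.6 2.8
  endloop
 endfacet
 facet normal 0.530 -0.785 0.321
  outer loop
   vertex 5.0 2.9 5.7
   vertex 4.3 2.1 4.9
   vertex 3.7 0.1 1.0
  endloop
 endfacet
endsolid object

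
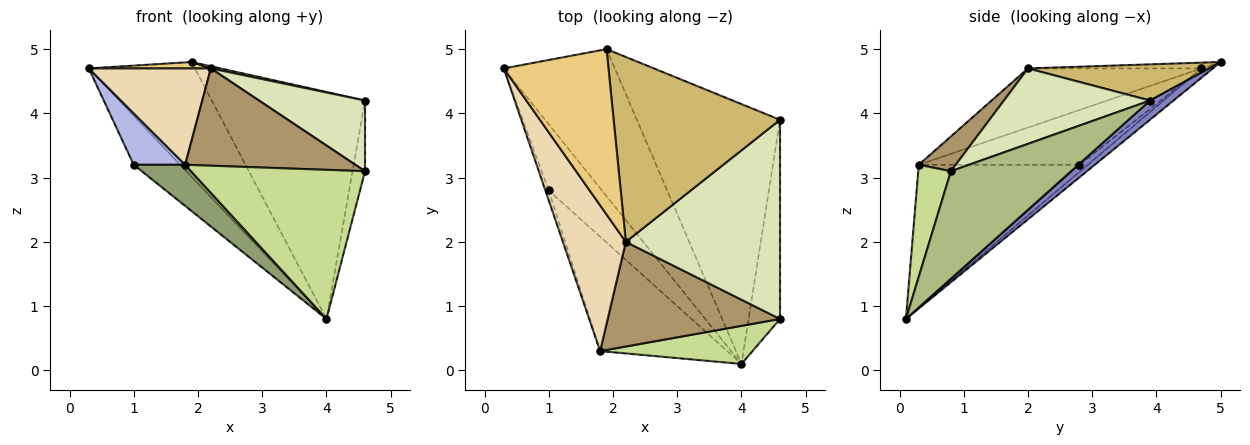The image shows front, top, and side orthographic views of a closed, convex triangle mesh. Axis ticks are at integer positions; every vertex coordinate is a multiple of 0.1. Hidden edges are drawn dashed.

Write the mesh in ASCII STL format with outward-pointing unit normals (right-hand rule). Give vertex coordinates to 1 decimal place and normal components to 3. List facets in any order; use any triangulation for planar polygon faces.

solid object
 facet normal -0.066 0.614 -0.787
  outer loop
   vertex 1.9 5.0 4.8
   vertex 4.0 0.1 0.8
   vertex 0.3 4.7 4.7
  endloop
 endfacet
 facet normal 0.100 0.655 -0.749
  outer loop
   vertex 1.9 5.0 4.8
   vertex 4.6 3.9 4.2
   vertex 4.0 0.1 0.8
  endloop
 endfacet
 facet normal -0.107 0.592 -0.799
  outer loop
   vertex 1.0 2.8 3.2
   vertex 0.3 4.7 4.7
   vertex 4.0 0.1 0.8
  endloop
 endfacet
 facet normal -0.951 -0.304 -0.058
  outer loop
   vertex 1.0 2.8 3.2
   vertex 1.8 0.3 3.2
   vertex 0.3 4.7 4.7
  endloop
 endfacet
 facet normal -0.727 -0.232 -0.647
  outer loop
   vertex 1.0 2.8 3.2
   vertex 4.0 0.1 0.8
   vertex 1.8 0.3 3.2
  endloop
 endfacet
 facet normal 0.955 0.099 -0.279
  outer loop
   vertex 4.6 0.8 3.1
   vertex 4.0 0.1 0.8
   vertex 4.6 3.9 4.2
  endloop
 endfacet
 facet normal 0.179 -0.953 0.243
  outer loop
   vertex 4.6 0.8 3.1
   vertex 1.8 0.3 3.2
   vertex 4.0 0.1 0.8
  endloop
 endfacet
 facet normal 0.419 -0.304 0.856
  outer loop
   vertex 2.2 2.0 4.7
   vertex 4.6 0.8 3.1
   vertex 4.6 3.9 4.2
  endloop
 endfacet
 facet normal 0.146 -0.674 0.724
  outer loop
   vertex 2.2 2.0 4.7
   vertex 1.8 0.3 3.2
   vertex 4.6 0.8 3.1
  endloop
 endfacet
 facet normal 0.213 -0.011 0.977
  outer loop
   vertex 2.2 2.0 4.7
   vertex 4.6 3.9 4.2
   vertex 1.9 5.0 4.8
  endloop
 endfacet
 facet normal -0.055 -0.039 0.998
  outer loop
   vertex 2.2 2.0 4.7
   vertex 1.9 5.0 4.8
   vertex 0.3 4.7 4.7
  endloop
 endfacet
 facet normal -0.617 -0.434 0.656
  outer loop
   vertex 2.2 2.0 4.7
   vertex 0.3 4.7 4.7
   vertex 1.8 0.3 3.2
  endloop
 endfacet
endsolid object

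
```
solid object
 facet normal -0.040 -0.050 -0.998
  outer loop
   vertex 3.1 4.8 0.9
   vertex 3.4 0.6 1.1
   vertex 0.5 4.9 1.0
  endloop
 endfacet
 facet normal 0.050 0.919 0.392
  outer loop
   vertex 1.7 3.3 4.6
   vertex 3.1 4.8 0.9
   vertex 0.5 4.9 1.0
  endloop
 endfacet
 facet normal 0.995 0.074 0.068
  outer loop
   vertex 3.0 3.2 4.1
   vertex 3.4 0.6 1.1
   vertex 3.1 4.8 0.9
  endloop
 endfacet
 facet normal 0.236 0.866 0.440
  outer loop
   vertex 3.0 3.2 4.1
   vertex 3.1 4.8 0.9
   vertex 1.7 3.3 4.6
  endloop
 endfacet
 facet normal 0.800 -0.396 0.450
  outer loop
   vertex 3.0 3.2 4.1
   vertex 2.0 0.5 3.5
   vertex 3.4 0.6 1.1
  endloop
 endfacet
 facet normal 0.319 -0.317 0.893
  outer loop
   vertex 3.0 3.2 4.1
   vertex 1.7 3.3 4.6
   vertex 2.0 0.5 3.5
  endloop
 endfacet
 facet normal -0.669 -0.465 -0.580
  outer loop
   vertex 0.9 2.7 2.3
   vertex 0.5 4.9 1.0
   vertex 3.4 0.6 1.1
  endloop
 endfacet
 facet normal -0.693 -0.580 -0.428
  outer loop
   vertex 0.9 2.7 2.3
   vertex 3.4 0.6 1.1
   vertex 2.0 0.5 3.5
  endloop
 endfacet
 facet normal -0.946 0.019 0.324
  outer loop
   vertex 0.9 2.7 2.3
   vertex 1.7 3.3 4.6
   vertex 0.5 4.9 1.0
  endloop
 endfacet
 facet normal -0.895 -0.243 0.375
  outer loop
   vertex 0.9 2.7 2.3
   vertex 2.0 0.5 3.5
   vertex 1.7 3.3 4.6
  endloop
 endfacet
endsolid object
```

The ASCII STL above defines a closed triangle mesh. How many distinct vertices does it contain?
7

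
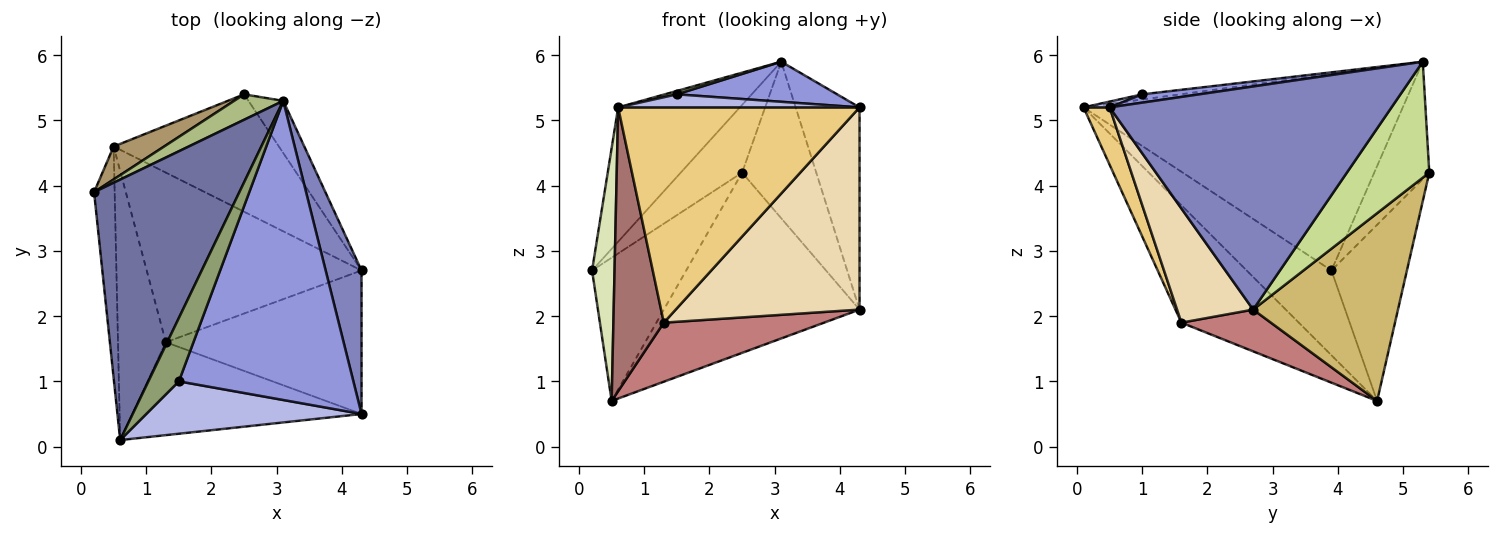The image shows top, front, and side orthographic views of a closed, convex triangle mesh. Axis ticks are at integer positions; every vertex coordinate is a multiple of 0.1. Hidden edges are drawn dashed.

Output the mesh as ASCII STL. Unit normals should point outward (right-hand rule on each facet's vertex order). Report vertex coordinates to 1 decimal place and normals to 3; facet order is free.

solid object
 facet normal -0.769 0.293 0.568
  outer loop
   vertex 0.6 0.1 5.2
   vertex 3.1 5.3 5.9
   vertex 0.2 3.9 2.7
  endloop
 endfacet
 facet normal 0.964 0.218 0.155
  outer loop
   vertex 4.3 2.7 2.1
   vertex 3.1 5.3 5.9
   vertex 4.3 0.5 5.2
  endloop
 endfacet
 facet normal 0.047 -0.133 0.990
  outer loop
   vertex 1.5 1.0 5.4
   vertex 4.3 0.5 5.2
   vertex 3.1 5.3 5.9
  endloop
 endfacet
 facet normal 0.026 -0.242 0.970
  outer loop
   vertex 1.5 1.0 5.4
   vertex 0.6 0.1 5.2
   vertex 4.3 0.5 5.2
  endloop
 endfacet
 facet normal -0.166 -0.053 0.985
  outer loop
   vertex 1.5 1.0 5.4
   vertex 3.1 5.3 5.9
   vertex 0.6 0.1 5.2
  endloop
 endfacet
 facet normal -0.643 0.717 0.269
  outer loop
   vertex 2.5 5.4 4.2
   vertex 0.2 3.9 2.7
   vertex 3.1 5.3 5.9
  endloop
 endfacet
 facet normal 0.725 0.653 -0.218
  outer loop
   vertex 2.5 5.4 4.2
   vertex 3.1 5.3 5.9
   vertex 4.3 2.7 2.1
  endloop
 endfacet
 facet normal -0.941 -0.249 -0.228
  outer loop
   vertex 0.5 4.6 0.7
   vertex 0.6 0.1 5.2
   vertex 0.2 3.9 2.7
  endloop
 endfacet
 facet normal -0.616 0.768 0.176
  outer loop
   vertex 0.5 4.6 0.7
   vertex 0.2 3.9 2.7
   vertex 2.5 5.4 4.2
  endloop
 endfacet
 facet normal 0.527 0.712 -0.464
  outer loop
   vertex 0.5 4.6 0.7
   vertex 2.5 5.4 4.2
   vertex 4.3 2.7 2.1
  endloop
 endfacet
 facet normal 0.099 -0.914 -0.394
  outer loop
   vertex 1.3 1.6 1.9
   vertex 4.3 0.5 5.2
   vertex 0.6 0.1 5.2
  endloop
 endfacet
 facet normal 0.320 -0.773 -0.548
  outer loop
   vertex 1.3 1.6 1.9
   vertex 4.3 2.7 2.1
   vertex 4.3 0.5 5.2
  endloop
 endfacet
 facet normal -0.860 -0.370 -0.351
  outer loop
   vertex 1.3 1.6 1.9
   vertex 0.6 0.1 5.2
   vertex 0.5 4.6 0.7
  endloop
 endfacet
 facet normal 0.181 -0.323 -0.929
  outer loop
   vertex 1.3 1.6 1.9
   vertex 0.5 4.6 0.7
   vertex 4.3 2.7 2.1
  endloop
 endfacet
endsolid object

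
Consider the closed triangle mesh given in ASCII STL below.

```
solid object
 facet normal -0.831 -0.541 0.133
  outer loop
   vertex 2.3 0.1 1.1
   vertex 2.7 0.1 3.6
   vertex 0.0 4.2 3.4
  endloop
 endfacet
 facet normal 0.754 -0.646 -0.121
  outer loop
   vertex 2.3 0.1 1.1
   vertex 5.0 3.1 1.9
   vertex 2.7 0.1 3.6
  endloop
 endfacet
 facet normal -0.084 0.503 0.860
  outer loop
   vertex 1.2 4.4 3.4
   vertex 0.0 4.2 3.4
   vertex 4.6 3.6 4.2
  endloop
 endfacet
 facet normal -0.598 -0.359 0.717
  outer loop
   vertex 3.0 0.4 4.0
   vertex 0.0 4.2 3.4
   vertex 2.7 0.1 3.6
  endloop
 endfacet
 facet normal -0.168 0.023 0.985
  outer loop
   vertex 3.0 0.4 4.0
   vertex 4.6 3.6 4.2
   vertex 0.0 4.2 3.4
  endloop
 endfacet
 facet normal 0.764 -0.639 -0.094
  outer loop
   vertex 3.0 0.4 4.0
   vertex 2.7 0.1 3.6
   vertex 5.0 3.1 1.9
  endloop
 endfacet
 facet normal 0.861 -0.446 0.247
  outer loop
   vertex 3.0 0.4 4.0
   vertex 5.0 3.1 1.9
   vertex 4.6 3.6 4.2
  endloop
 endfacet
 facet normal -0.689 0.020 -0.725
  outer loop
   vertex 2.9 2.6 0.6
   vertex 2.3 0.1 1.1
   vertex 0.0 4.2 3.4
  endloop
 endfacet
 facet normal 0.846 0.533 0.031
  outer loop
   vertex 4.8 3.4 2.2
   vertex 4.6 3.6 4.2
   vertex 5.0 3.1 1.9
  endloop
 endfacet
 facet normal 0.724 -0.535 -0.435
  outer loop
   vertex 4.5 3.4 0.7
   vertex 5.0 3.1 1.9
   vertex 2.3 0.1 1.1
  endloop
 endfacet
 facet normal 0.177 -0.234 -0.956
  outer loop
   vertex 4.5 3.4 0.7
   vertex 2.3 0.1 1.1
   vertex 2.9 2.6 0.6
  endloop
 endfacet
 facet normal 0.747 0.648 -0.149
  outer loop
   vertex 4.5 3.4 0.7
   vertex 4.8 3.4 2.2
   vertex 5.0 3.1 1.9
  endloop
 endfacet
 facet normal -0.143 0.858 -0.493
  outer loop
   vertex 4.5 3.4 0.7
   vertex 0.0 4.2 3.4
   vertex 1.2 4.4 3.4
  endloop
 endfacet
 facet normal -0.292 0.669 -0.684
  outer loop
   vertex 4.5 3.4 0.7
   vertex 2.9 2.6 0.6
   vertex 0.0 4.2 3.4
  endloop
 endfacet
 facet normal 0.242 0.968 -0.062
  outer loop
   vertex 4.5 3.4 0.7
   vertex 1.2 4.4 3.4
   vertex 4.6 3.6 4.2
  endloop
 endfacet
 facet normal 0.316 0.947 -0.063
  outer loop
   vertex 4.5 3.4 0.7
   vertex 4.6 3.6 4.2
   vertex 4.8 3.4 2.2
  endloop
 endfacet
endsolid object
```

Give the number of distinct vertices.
10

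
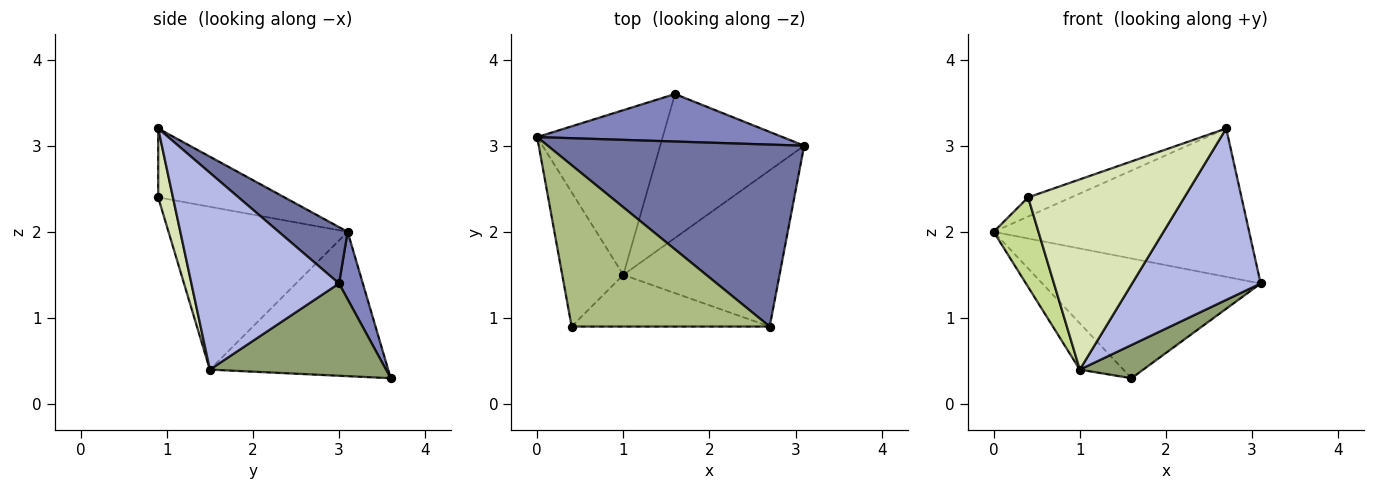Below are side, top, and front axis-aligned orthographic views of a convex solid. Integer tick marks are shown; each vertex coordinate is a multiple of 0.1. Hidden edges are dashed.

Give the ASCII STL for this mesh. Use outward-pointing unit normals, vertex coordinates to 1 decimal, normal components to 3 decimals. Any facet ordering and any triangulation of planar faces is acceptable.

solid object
 facet normal 0.168 0.623 0.764
  outer loop
   vertex 2.7 0.9 3.2
   vertex 3.1 3.0 1.4
   vertex 0.0 3.1 2.0
  endloop
 endfacet
 facet normal 0.101 0.925 0.367
  outer loop
   vertex 1.6 3.6 0.3
   vertex 0.0 3.1 2.0
   vertex 3.1 3.0 1.4
  endloop
 endfacet
 facet normal -0.742 0.181 -0.645
  outer loop
   vertex 1.0 1.5 0.4
   vertex 0.0 3.1 2.0
   vertex 1.6 3.6 0.3
  endloop
 endfacet
 facet normal 0.647 -0.563 -0.514
  outer loop
   vertex 1.0 1.5 0.4
   vertex 3.1 3.0 1.4
   vertex 2.7 0.9 3.2
  endloop
 endfacet
 facet normal 0.530 -0.191 -0.826
  outer loop
   vertex 1.0 1.5 0.4
   vertex 1.6 3.6 0.3
   vertex 3.1 3.0 1.4
  endloop
 endfacet
 facet normal -0.326 0.111 0.939
  outer loop
   vertex 0.4 0.9 2.4
   vertex 2.7 0.9 3.2
   vertex 0.0 3.1 2.0
  endloop
 endfacet
 facet normal -0.912 -0.228 -0.342
  outer loop
   vertex 0.4 0.9 2.4
   vertex 0.0 3.1 2.0
   vertex 1.0 1.5 0.4
  endloop
 endfacet
 facet normal 0.091 -0.961 -0.261
  outer loop
   vertex 0.4 0.9 2.4
   vertex 1.0 1.5 0.4
   vertex 2.7 0.9 3.2
  endloop
 endfacet
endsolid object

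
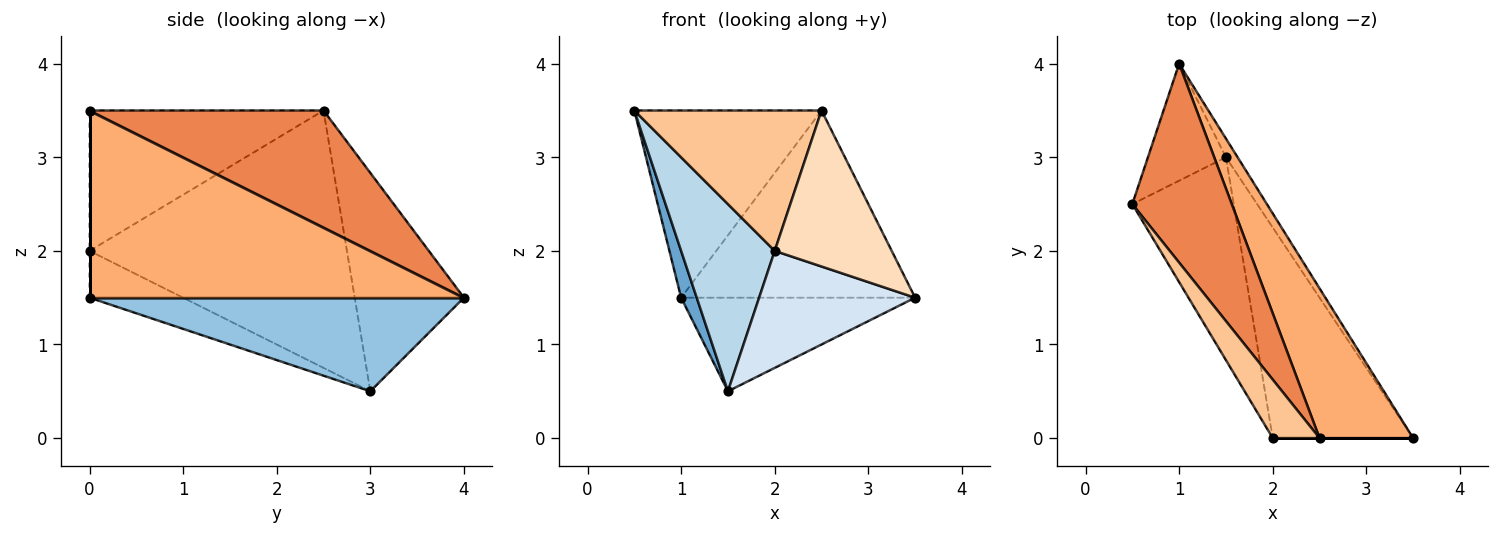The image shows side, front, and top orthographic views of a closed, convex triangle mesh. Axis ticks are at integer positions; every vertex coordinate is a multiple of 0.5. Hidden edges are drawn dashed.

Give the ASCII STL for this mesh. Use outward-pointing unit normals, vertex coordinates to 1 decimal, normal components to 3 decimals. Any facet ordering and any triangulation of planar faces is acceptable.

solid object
 facet normal -0.933 -0.133 -0.333
  outer loop
   vertex 1.5 3.0 0.5
   vertex 0.5 2.5 3.5
   vertex 1.0 4.0 1.5
  endloop
 endfacet
 facet normal 0.843 0.527 -0.105
  outer loop
   vertex 1.5 3.0 0.5
   vertex 1.0 4.0 1.5
   vertex 3.5 0.0 1.5
  endloop
 endfacet
 facet normal -0.881 -0.320 -0.347
  outer loop
   vertex 2.0 0.0 2.0
   vertex 0.5 2.5 3.5
   vertex 1.5 3.0 0.5
  endloop
 endfacet
 facet normal -0.280 -0.466 -0.839
  outer loop
   vertex 2.0 0.0 2.0
   vertex 1.5 3.0 0.5
   vertex 3.5 0.0 1.5
  endloop
 endfacet
 facet normal 0.651 0.520 0.553
  outer loop
   vertex 2.5 0.0 3.5
   vertex 1.0 4.0 1.5
   vertex 0.5 2.5 3.5
  endloop
 endfacet
 facet normal 0.781 0.488 0.390
  outer loop
   vertex 2.5 0.0 3.5
   vertex 3.5 0.0 1.5
   vertex 1.0 4.0 1.5
  endloop
 endfacet
 facet normal -0.756 -0.605 0.252
  outer loop
   vertex 2.5 0.0 3.5
   vertex 0.5 2.5 3.5
   vertex 2.0 0.0 2.0
  endloop
 endfacet
 facet normal 0.000 -1.000 0.000
  outer loop
   vertex 2.5 0.0 3.5
   vertex 2.0 0.0 2.0
   vertex 3.5 0.0 1.5
  endloop
 endfacet
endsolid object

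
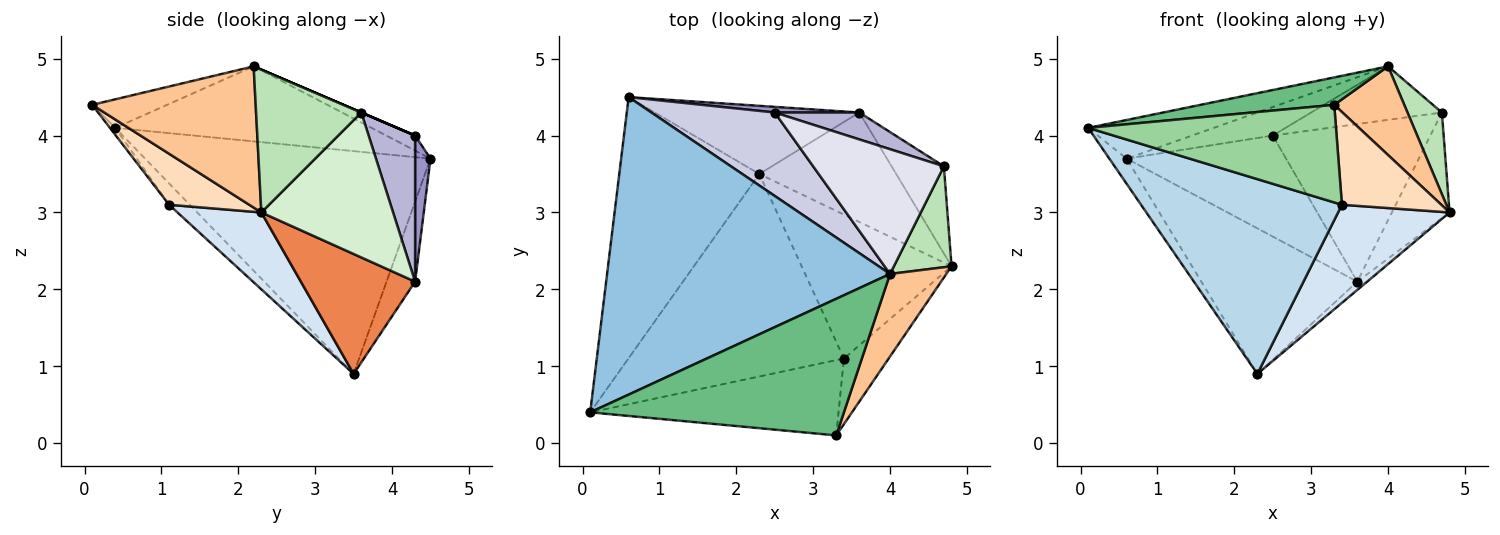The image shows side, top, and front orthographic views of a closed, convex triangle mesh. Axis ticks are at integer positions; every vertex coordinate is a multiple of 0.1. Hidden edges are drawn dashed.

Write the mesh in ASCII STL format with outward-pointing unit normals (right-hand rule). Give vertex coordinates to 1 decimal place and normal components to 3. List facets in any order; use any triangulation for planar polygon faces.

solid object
 facet normal -0.845 0.051 -0.532
  outer loop
   vertex 2.3 3.5 0.9
   vertex 0.1 0.4 4.1
   vertex 0.6 4.5 3.7
  endloop
 endfacet
 facet normal -0.254 0.125 0.959
  outer loop
   vertex 4.0 2.2 4.9
   vertex 0.6 4.5 3.7
   vertex 0.1 0.4 4.1
  endloop
 endfacet
 facet normal -0.071 -0.692 -0.719
  outer loop
   vertex 3.4 1.1 3.1
   vertex 0.1 0.4 4.1
   vertex 2.3 3.5 0.9
  endloop
 endfacet
 facet normal 0.390 -0.519 -0.761
  outer loop
   vertex 3.4 1.1 3.1
   vertex 2.3 3.5 0.9
   vertex 4.8 2.3 3.0
  endloop
 endfacet
 facet normal 0.658 0.057 -0.751
  outer loop
   vertex 3.6 4.3 2.1
   vertex 4.8 2.3 3.0
   vertex 2.3 3.5 0.9
  endloop
 endfacet
 facet normal -0.164 0.893 -0.418
  outer loop
   vertex 3.6 4.3 2.1
   vertex 2.3 3.5 0.9
   vertex 0.6 4.5 3.7
  endloop
 endfacet
 facet normal 0.863 -0.370 0.344
  outer loop
   vertex 3.3 0.1 4.4
   vertex 4.8 2.3 3.0
   vertex 4.0 2.2 4.9
  endloop
 endfacet
 facet normal 0.550 -0.682 -0.482
  outer loop
   vertex 3.3 0.1 4.4
   vertex 3.4 1.1 3.1
   vertex 4.8 2.3 3.0
  endloop
 endfacet
 facet normal -0.110 -0.195 0.975
  outer loop
   vertex 3.3 0.1 4.4
   vertex 4.0 2.2 4.9
   vertex 0.1 0.4 4.1
  endloop
 endfacet
 facet normal -0.017 -0.792 -0.610
  outer loop
   vertex 3.3 0.1 4.4
   vertex 0.1 0.4 4.1
   vertex 3.4 1.1 3.1
  endloop
 endfacet
 facet normal 0.887 -0.290 0.358
  outer loop
   vertex 4.7 3.6 4.3
   vertex 4.0 2.2 4.9
   vertex 4.8 2.3 3.0
  endloop
 endfacet
 facet normal 0.870 0.381 -0.314
  outer loop
   vertex 4.7 3.6 4.3
   vertex 4.8 2.3 3.0
   vertex 3.6 4.3 2.1
  endloop
 endfacet
 facet normal 0.096 0.994 0.055
  outer loop
   vertex 2.5 4.3 4.0
   vertex 3.6 4.3 2.1
   vertex 0.6 4.5 3.7
  endloop
 endfacet
 facet normal 0.279 0.947 0.162
  outer loop
   vertex 2.5 4.3 4.0
   vertex 4.7 3.6 4.3
   vertex 3.6 4.3 2.1
  endloop
 endfacet
 facet normal -0.115 0.321 0.940
  outer loop
   vertex 2.5 4.3 4.0
   vertex 0.6 4.5 3.7
   vertex 4.0 2.2 4.9
  endloop
 endfacet
 facet normal 0.000 0.394 0.919
  outer loop
   vertex 2.5 4.3 4.0
   vertex 4.0 2.2 4.9
   vertex 4.7 3.6 4.3
  endloop
 endfacet
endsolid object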